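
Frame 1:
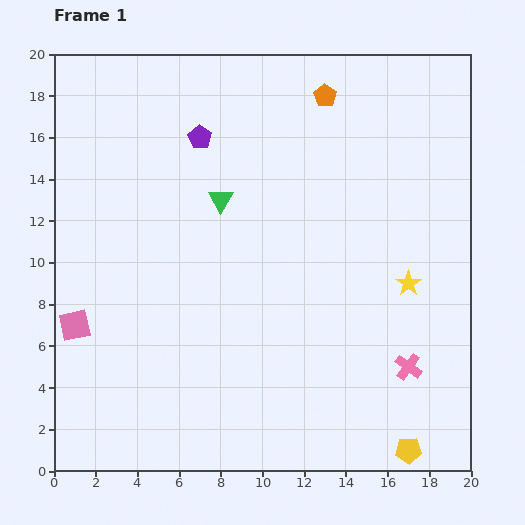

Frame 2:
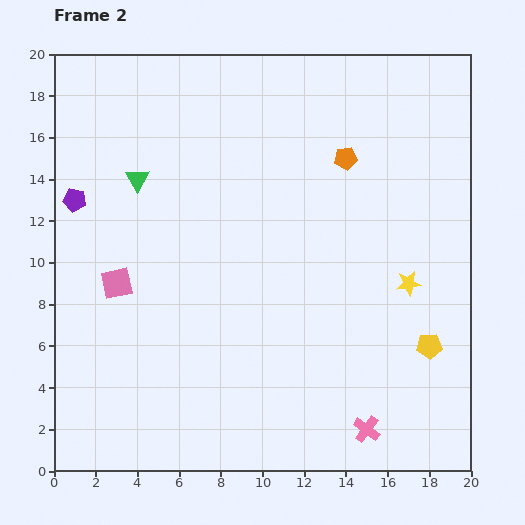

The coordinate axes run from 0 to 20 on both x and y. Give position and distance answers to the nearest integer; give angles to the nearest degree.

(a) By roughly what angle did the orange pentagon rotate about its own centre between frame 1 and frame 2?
30° clockwise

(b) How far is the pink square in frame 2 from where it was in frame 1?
3

The pink square moved from (1, 7) to (3, 9), a distance of √(2² + 2²) ≈ 3.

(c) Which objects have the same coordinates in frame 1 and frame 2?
the yellow star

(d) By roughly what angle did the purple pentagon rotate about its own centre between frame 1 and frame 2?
23° counter-clockwise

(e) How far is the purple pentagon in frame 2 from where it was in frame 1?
7

The purple pentagon moved from (7, 16) to (1, 13), a distance of √(6² + 3²) ≈ 7.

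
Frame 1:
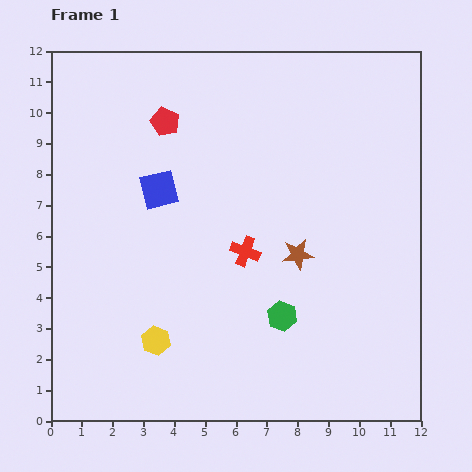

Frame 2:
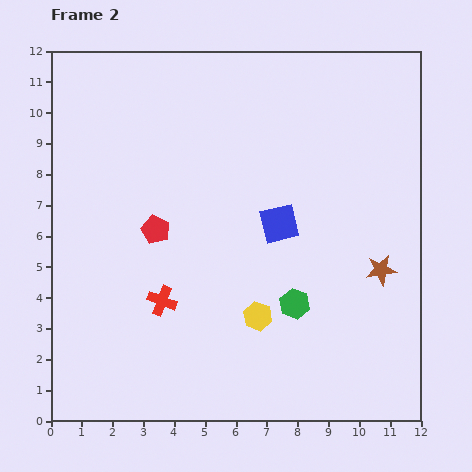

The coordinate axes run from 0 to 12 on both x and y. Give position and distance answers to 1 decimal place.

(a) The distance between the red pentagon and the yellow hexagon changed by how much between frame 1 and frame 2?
-2.8

Distance in frame 1: 7.1. Distance in frame 2: 4.3.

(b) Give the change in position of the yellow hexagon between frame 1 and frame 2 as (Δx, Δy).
(3.3, 0.8)

The yellow hexagon was at (3.4, 2.6) in frame 1 and (6.7, 3.4) in frame 2.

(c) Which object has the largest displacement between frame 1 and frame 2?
the blue square

(moved 4.1; next 3.5)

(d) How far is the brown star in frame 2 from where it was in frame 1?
2.7

The brown star moved from (8.0, 5.4) to (10.7, 4.9), a distance of √(2.7² + 0.5²) ≈ 2.7.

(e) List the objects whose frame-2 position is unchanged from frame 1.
none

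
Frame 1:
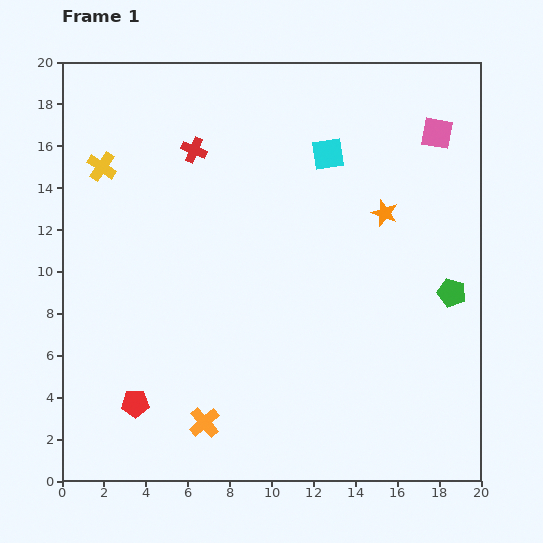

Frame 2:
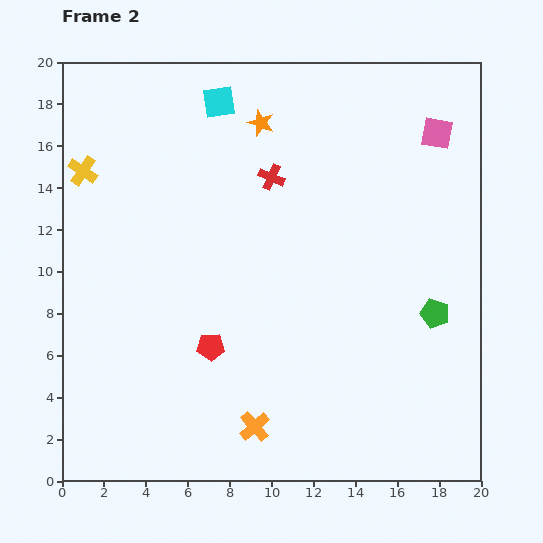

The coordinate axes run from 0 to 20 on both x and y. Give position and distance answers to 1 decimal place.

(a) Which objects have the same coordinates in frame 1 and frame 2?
the pink square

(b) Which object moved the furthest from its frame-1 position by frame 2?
the orange star

(moved 7.3; next 5.8)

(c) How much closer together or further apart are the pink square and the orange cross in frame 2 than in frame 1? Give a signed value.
-1.2

Distance in frame 1: 17.7. Distance in frame 2: 16.5.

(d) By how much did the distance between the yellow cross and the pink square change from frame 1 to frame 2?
+0.9

Distance in frame 1: 16.1. Distance in frame 2: 17.0.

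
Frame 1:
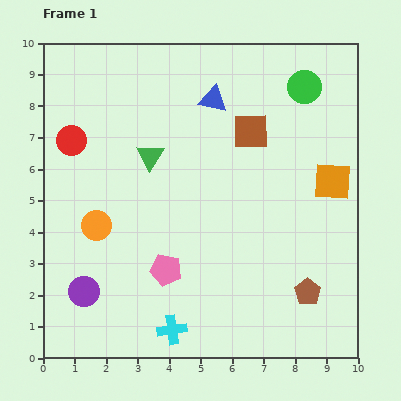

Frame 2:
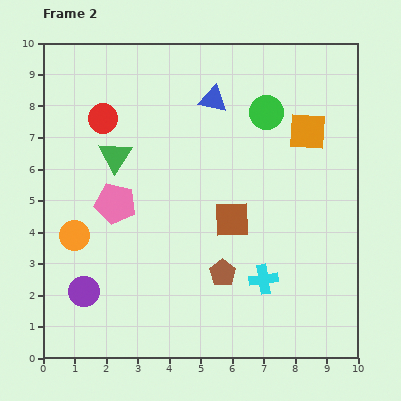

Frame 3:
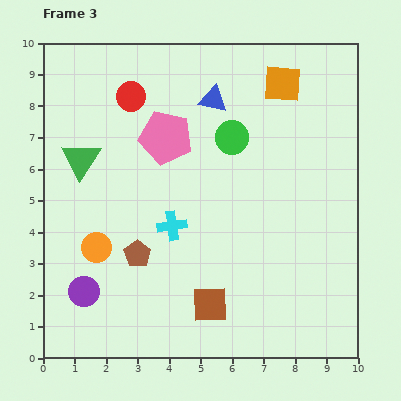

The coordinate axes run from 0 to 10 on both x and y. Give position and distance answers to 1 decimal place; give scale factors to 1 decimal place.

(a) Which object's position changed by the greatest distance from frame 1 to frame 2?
the cyan cross

(moved 3.3; next 2.9)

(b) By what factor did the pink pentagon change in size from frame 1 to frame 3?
1.7×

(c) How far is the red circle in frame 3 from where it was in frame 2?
1.1

The red circle moved from (1.9, 7.6) to (2.8, 8.3), a distance of √(0.9² + 0.7²) ≈ 1.1.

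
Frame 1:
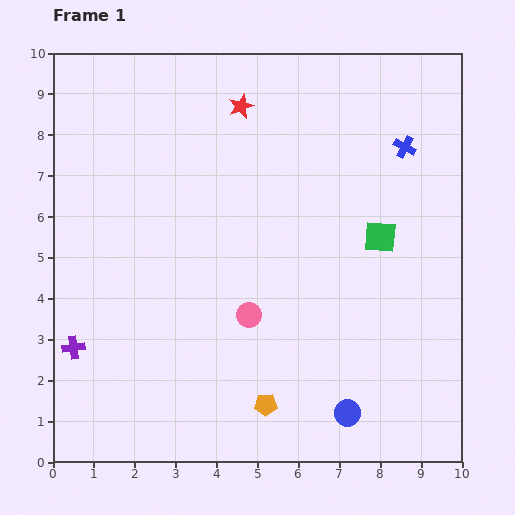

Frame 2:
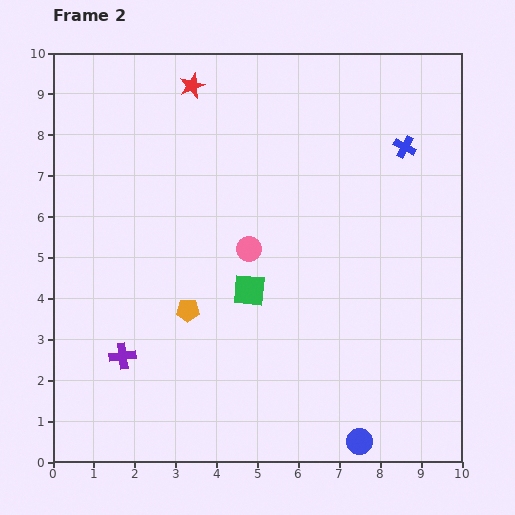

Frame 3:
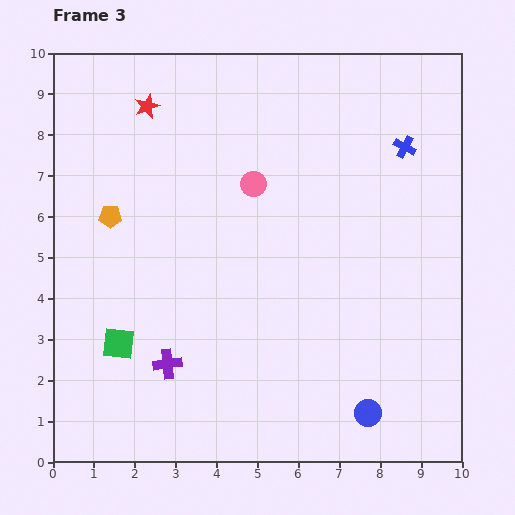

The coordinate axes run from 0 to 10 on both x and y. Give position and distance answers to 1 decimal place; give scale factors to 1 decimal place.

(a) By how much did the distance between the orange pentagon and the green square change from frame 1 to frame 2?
-3.4

Distance in frame 1: 5.0. Distance in frame 2: 1.6.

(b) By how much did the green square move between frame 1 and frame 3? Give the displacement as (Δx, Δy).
(-6.4, -2.6)

The green square was at (8.0, 5.5) in frame 1 and (1.6, 2.9) in frame 3.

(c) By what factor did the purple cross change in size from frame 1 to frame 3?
1.3×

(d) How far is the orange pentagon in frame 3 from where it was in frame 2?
3.0

The orange pentagon moved from (3.3, 3.7) to (1.4, 6.0), a distance of √(1.9² + 2.3²) ≈ 3.0.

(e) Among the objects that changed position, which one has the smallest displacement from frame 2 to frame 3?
the blue circle

(moved 0.7)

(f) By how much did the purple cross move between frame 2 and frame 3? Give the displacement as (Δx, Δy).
(1.1, -0.2)

The purple cross was at (1.7, 2.6) in frame 2 and (2.8, 2.4) in frame 3.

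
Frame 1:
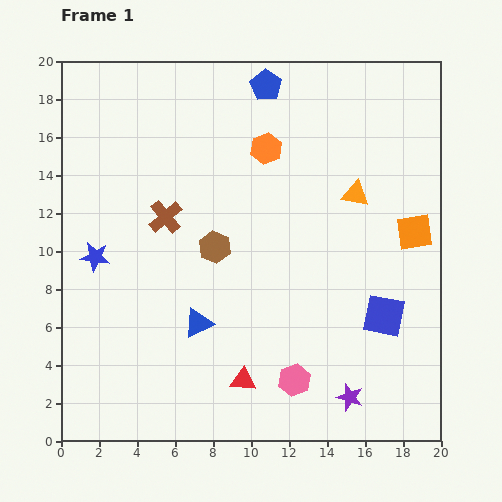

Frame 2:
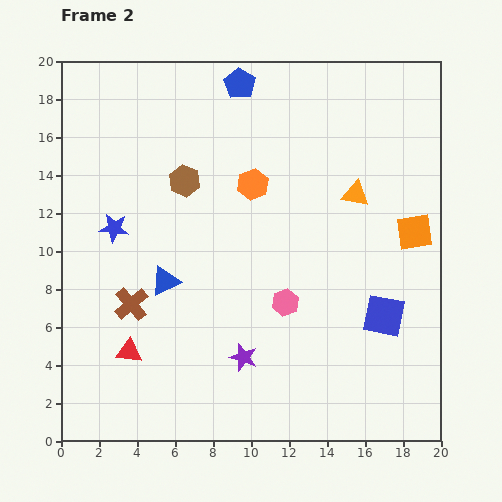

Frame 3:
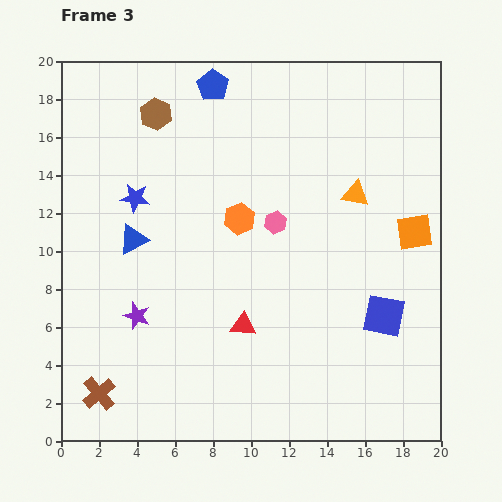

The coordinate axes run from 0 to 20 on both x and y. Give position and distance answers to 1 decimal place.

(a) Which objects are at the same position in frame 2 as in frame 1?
the blue square, the orange square, the orange triangle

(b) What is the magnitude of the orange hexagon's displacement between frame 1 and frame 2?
2.0

The orange hexagon moved from (10.8, 15.4) to (10.1, 13.5), a distance of √(0.7² + 1.9²) ≈ 2.0.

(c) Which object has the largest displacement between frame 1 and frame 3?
the purple star

(moved 12.0; next 9.9)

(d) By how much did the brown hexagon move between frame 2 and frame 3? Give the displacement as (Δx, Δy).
(-1.5, 3.5)

The brown hexagon was at (6.5, 13.7) in frame 2 and (5.0, 17.2) in frame 3.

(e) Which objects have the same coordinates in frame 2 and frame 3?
the blue square, the orange square, the orange triangle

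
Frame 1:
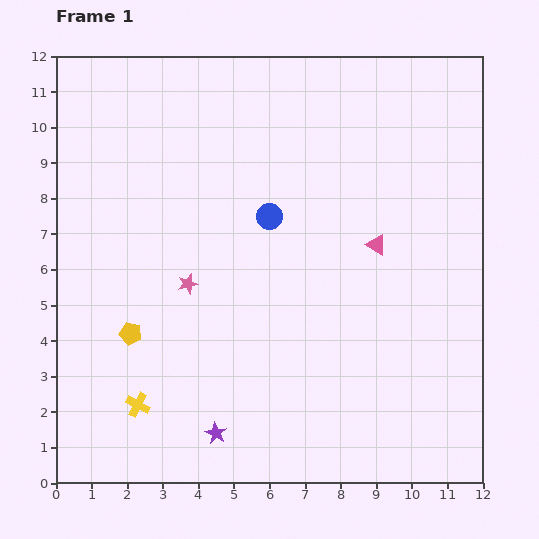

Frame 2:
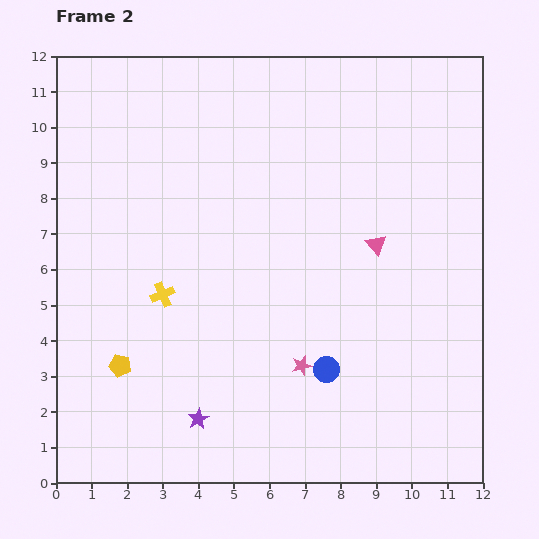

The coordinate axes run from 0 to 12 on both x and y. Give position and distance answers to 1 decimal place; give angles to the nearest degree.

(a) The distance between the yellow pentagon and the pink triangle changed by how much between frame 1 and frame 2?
+0.7

Distance in frame 1: 7.3. Distance in frame 2: 8.0.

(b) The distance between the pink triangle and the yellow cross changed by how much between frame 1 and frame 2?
-1.9

Distance in frame 1: 8.1. Distance in frame 2: 6.2.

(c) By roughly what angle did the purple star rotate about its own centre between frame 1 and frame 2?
16° clockwise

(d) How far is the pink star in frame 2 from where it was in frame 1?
3.9

The pink star moved from (3.7, 5.6) to (6.9, 3.3), a distance of √(3.2² + 2.3²) ≈ 3.9.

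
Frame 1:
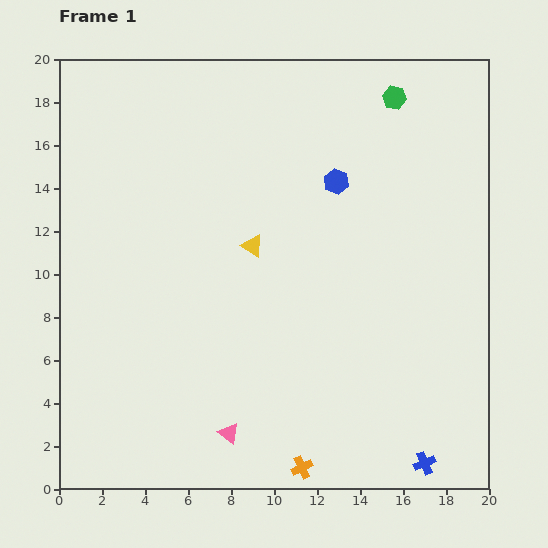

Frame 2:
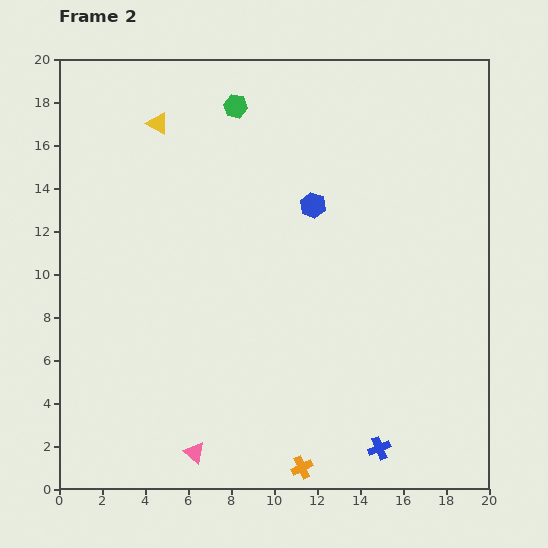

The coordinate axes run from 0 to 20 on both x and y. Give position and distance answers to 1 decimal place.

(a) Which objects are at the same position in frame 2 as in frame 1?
the orange cross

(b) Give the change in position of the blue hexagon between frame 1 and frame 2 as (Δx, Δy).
(-1.1, -1.1)

The blue hexagon was at (12.9, 14.3) in frame 1 and (11.8, 13.2) in frame 2.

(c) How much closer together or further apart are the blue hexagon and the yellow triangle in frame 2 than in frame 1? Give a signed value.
+3.2

Distance in frame 1: 4.9. Distance in frame 2: 8.1.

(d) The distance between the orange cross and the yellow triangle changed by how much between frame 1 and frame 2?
+6.7

Distance in frame 1: 10.6. Distance in frame 2: 17.3.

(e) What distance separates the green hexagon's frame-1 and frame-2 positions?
7.4

The green hexagon moved from (15.6, 18.2) to (8.2, 17.8), a distance of √(7.4² + 0.4²) ≈ 7.4.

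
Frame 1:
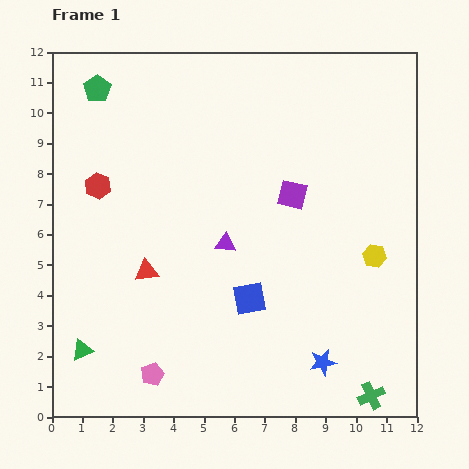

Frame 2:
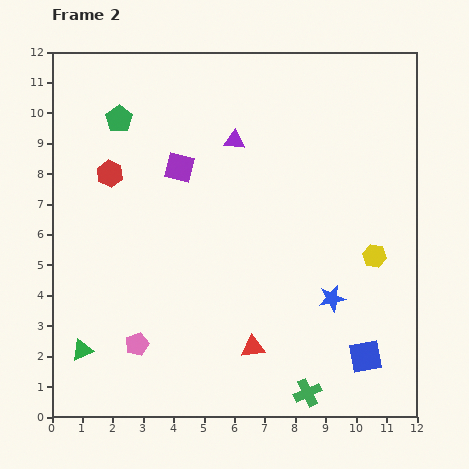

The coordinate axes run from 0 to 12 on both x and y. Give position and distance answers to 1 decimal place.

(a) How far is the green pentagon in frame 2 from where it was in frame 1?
1.2

The green pentagon moved from (1.5, 10.8) to (2.2, 9.8), a distance of √(0.7² + 1.0²) ≈ 1.2.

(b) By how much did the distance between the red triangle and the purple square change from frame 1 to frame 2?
+1.0

Distance in frame 1: 5.4. Distance in frame 2: 6.4.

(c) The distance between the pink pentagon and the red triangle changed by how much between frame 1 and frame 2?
+0.4

Distance in frame 1: 3.4. Distance in frame 2: 3.8.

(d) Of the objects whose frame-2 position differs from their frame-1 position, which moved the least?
the red hexagon

(moved 0.6)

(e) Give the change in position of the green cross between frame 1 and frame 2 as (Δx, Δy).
(-2.1, 0.1)

The green cross was at (10.5, 0.7) in frame 1 and (8.4, 0.8) in frame 2.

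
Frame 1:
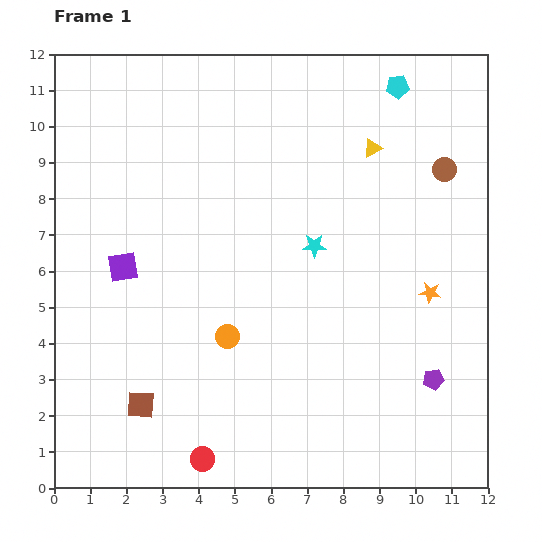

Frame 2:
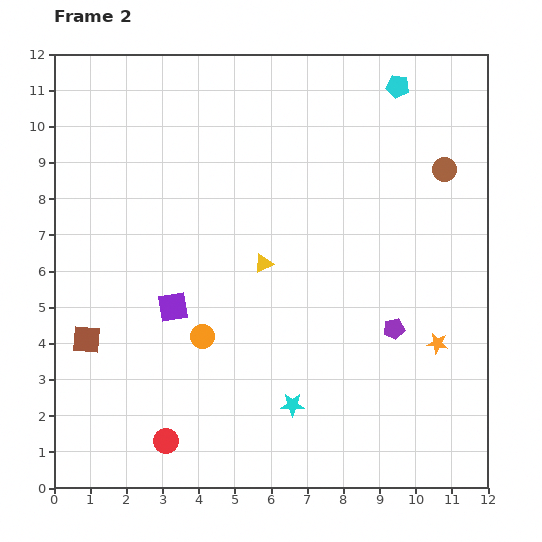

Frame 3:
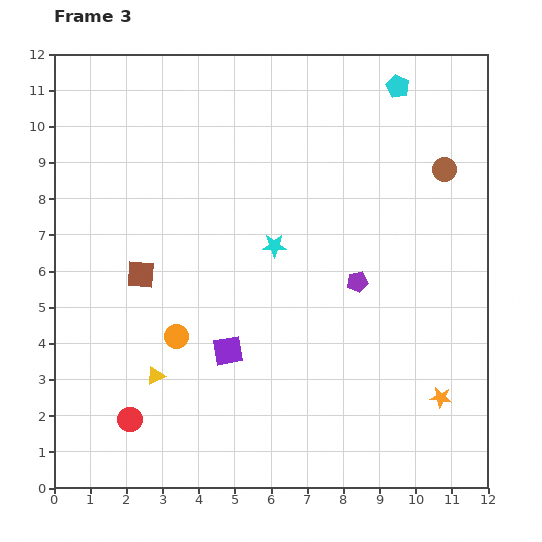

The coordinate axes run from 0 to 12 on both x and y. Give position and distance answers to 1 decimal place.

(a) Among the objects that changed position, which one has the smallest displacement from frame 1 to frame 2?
the orange circle

(moved 0.7)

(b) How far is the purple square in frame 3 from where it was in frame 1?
3.7

The purple square moved from (1.9, 6.1) to (4.8, 3.8), a distance of √(2.9² + 2.3²) ≈ 3.7.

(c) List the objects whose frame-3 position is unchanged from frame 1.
the brown circle, the cyan pentagon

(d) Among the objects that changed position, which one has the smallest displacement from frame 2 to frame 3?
the orange circle

(moved 0.7)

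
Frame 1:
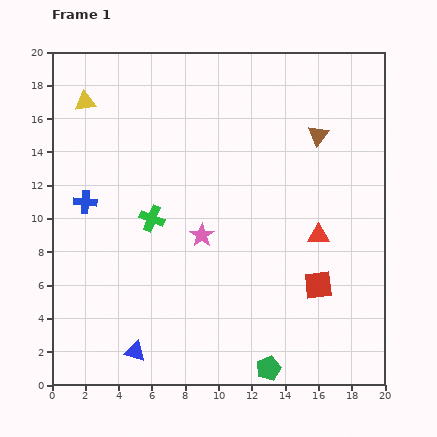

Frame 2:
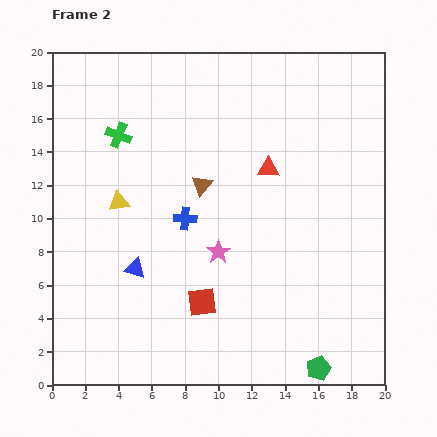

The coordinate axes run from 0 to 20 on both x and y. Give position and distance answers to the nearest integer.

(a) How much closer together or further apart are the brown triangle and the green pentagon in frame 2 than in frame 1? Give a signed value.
-1

Distance in frame 1: 14. Distance in frame 2: 13.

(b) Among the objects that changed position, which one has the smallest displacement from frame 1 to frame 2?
the pink star

(moved 1)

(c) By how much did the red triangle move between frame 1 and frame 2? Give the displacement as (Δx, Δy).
(-3, 4)

The red triangle was at (16, 9) in frame 1 and (13, 13) in frame 2.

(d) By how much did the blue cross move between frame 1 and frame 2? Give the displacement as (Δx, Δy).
(6, -1)

The blue cross was at (2, 11) in frame 1 and (8, 10) in frame 2.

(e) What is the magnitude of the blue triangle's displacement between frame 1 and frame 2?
5

The blue triangle moved from (5, 2) to (5, 7), a distance of √(0² + 5²) ≈ 5.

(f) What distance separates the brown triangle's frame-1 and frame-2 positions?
8

The brown triangle moved from (16, 15) to (9, 12), a distance of √(7² + 3²) ≈ 8.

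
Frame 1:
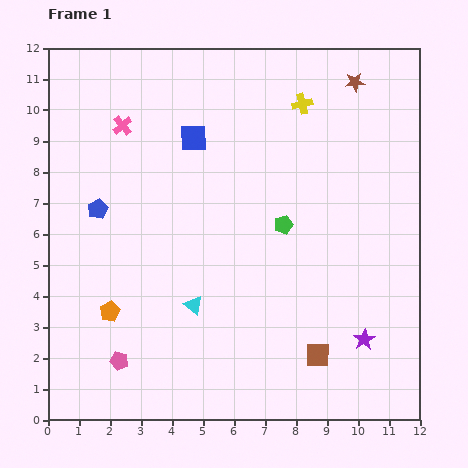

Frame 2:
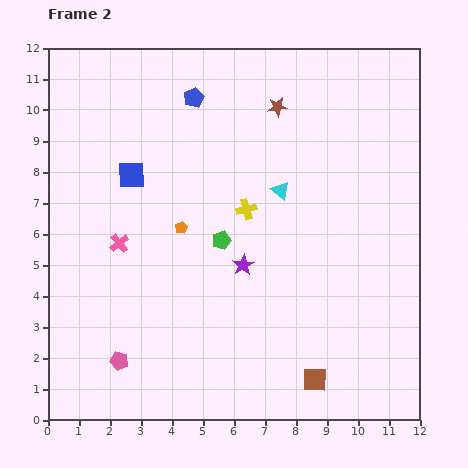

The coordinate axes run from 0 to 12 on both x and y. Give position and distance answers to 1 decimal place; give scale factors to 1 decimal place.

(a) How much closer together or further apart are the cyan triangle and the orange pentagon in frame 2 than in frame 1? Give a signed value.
+0.7

Distance in frame 1: 2.7. Distance in frame 2: 3.4.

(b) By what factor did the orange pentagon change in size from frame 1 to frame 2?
0.6×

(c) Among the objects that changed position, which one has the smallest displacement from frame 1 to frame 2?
the brown square

(moved 0.8)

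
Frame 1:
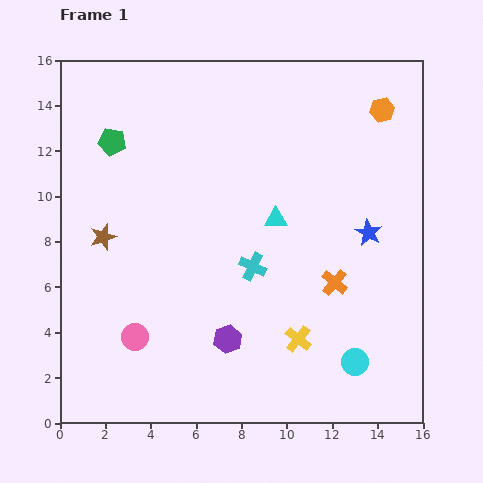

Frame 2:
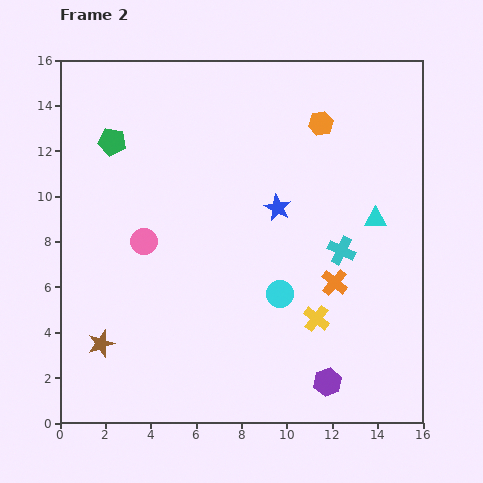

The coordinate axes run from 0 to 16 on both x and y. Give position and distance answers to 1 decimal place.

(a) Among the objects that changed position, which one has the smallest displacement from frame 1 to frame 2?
the yellow cross

(moved 1.2)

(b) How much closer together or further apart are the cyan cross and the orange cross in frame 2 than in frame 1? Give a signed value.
-2.3

Distance in frame 1: 3.7. Distance in frame 2: 1.4.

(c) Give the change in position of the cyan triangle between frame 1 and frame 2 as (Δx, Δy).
(4.4, 0.0)

The cyan triangle was at (9.5, 9.0) in frame 1 and (13.9, 9.0) in frame 2.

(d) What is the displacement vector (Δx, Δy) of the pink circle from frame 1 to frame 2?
(0.4, 4.2)

The pink circle was at (3.3, 3.8) in frame 1 and (3.7, 8.0) in frame 2.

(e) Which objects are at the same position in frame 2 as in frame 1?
the green pentagon, the orange cross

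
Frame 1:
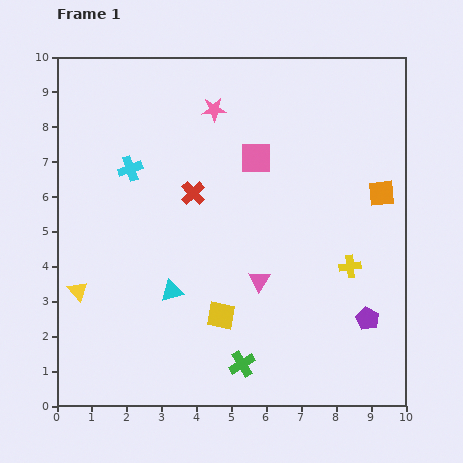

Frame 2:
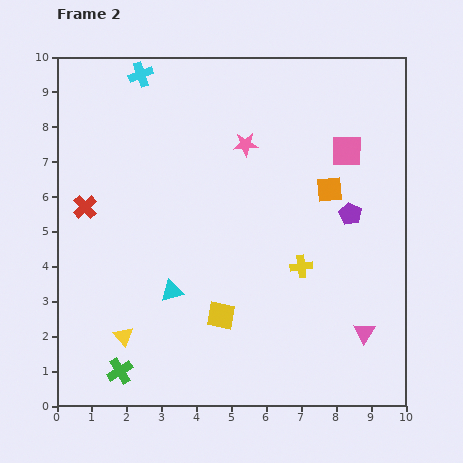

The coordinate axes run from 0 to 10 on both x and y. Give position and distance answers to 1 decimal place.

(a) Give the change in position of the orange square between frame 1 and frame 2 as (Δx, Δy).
(-1.5, 0.1)

The orange square was at (9.3, 6.1) in frame 1 and (7.8, 6.2) in frame 2.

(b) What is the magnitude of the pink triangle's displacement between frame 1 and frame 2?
3.4

The pink triangle moved from (5.8, 3.6) to (8.8, 2.1), a distance of √(3.0² + 1.5²) ≈ 3.4.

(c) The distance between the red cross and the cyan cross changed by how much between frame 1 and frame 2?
+2.2

Distance in frame 1: 1.9. Distance in frame 2: 4.1.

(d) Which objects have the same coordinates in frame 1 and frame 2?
the yellow square, the cyan triangle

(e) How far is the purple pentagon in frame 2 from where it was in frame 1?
3.0

The purple pentagon moved from (8.9, 2.5) to (8.4, 5.5), a distance of √(0.5² + 3.0²) ≈ 3.0.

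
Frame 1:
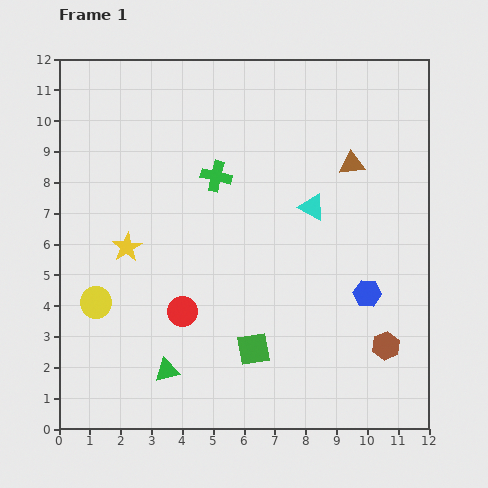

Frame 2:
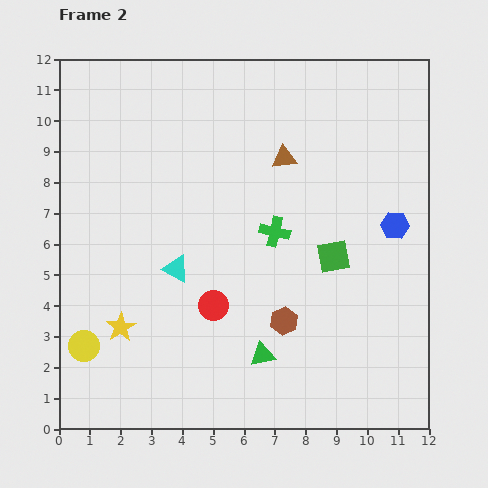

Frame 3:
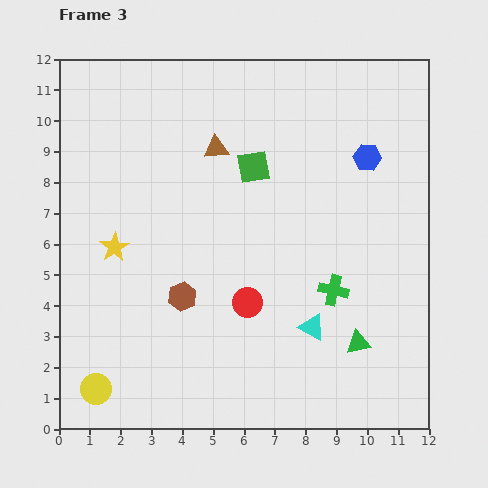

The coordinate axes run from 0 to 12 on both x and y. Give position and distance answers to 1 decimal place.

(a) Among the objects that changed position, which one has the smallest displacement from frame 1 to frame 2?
the red circle

(moved 1.0)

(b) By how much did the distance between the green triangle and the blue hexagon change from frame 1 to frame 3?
-1.0

Distance in frame 1: 7.0. Distance in frame 3: 6.0.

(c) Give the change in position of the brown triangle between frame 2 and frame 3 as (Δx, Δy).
(-2.2, 0.3)

The brown triangle was at (7.3, 8.8) in frame 2 and (5.1, 9.1) in frame 3.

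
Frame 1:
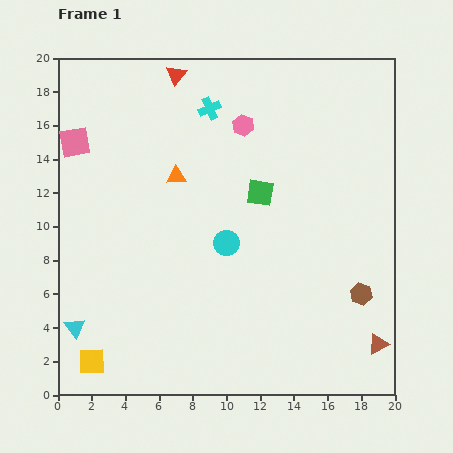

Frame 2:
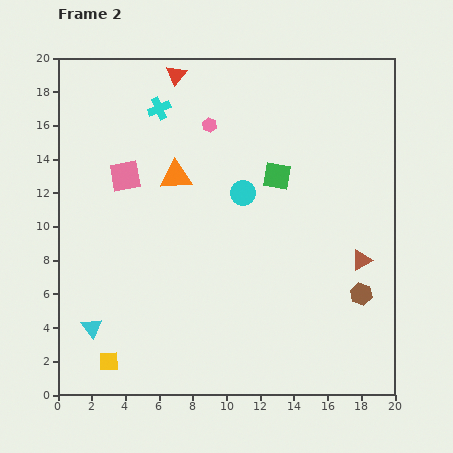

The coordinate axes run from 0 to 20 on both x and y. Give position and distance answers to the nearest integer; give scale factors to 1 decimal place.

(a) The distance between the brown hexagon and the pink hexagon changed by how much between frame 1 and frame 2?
+1

Distance in frame 1: 12. Distance in frame 2: 13.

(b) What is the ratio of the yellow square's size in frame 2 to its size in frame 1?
0.7×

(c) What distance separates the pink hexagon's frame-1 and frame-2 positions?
2

The pink hexagon moved from (11, 16) to (9, 16), a distance of √(2² + 0²) ≈ 2.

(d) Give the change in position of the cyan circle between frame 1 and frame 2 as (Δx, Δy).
(1, 3)

The cyan circle was at (10, 9) in frame 1 and (11, 12) in frame 2.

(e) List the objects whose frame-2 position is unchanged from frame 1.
the orange triangle, the brown hexagon, the red triangle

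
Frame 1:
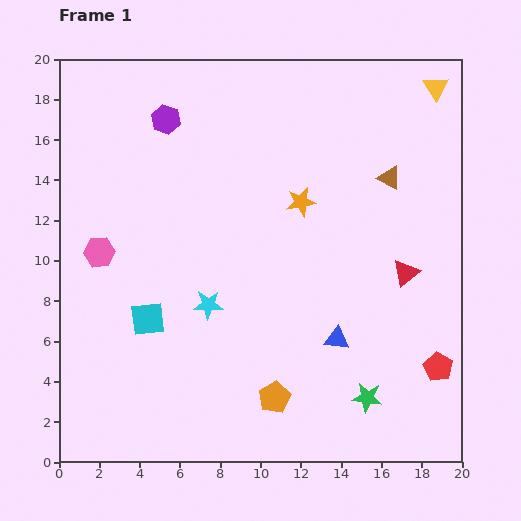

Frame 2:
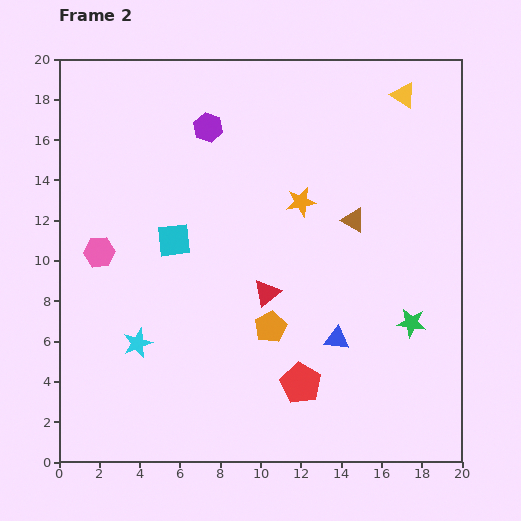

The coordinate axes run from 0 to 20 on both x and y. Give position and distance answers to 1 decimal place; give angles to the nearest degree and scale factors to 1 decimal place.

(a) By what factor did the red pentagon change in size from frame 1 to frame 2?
1.4×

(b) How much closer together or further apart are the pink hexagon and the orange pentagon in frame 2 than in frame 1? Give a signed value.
-2.0

Distance in frame 1: 11.3. Distance in frame 2: 9.3.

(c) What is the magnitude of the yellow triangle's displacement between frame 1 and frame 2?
1.6

The yellow triangle moved from (18.7, 18.6) to (17.1, 18.2), a distance of √(1.6² + 0.4²) ≈ 1.6.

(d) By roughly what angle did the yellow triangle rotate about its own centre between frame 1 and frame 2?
24° counter-clockwise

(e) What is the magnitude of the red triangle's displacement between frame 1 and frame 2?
7.0

The red triangle moved from (17.2, 9.4) to (10.3, 8.4), a distance of √(6.9² + 1.0²) ≈ 7.0.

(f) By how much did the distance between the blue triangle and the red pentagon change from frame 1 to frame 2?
-2.4

Distance in frame 1: 5.2. Distance in frame 2: 2.8.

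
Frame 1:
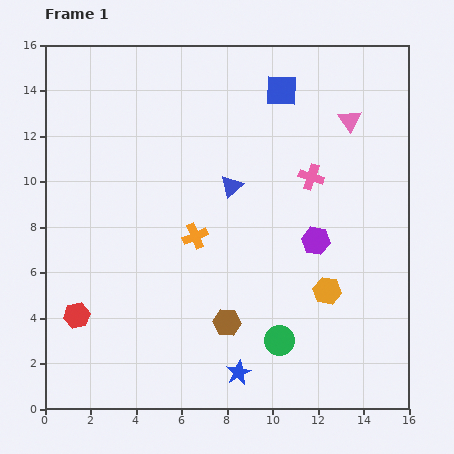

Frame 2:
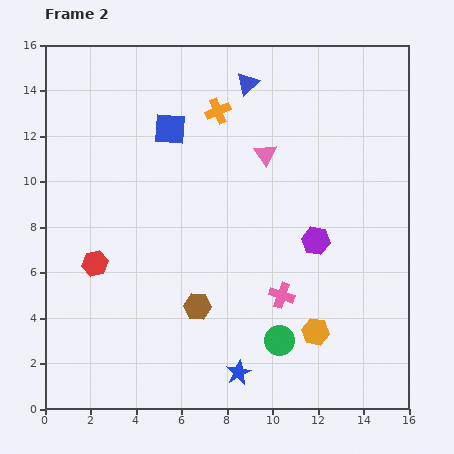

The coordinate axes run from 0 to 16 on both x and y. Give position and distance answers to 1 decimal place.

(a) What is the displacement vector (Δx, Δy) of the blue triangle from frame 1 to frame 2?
(0.7, 4.5)

The blue triangle was at (8.2, 9.8) in frame 1 and (8.9, 14.3) in frame 2.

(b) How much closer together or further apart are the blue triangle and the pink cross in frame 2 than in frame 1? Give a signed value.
+5.9

Distance in frame 1: 3.5. Distance in frame 2: 9.4.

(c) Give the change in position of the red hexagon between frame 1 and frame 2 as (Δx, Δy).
(0.8, 2.3)

The red hexagon was at (1.4, 4.1) in frame 1 and (2.2, 6.4) in frame 2.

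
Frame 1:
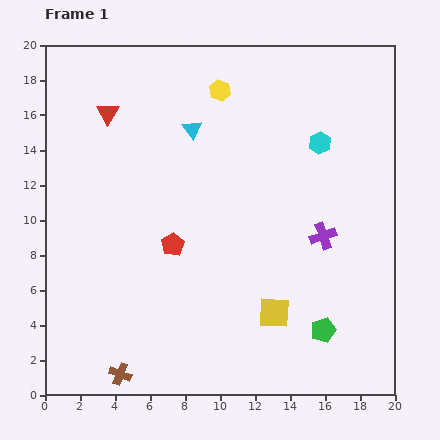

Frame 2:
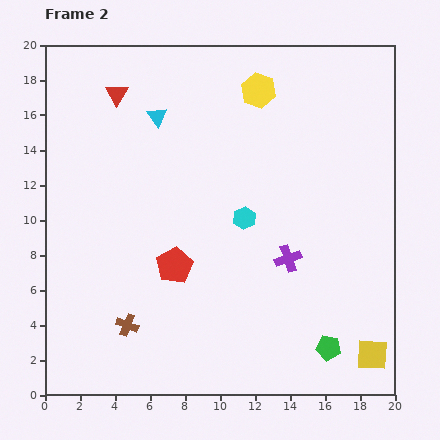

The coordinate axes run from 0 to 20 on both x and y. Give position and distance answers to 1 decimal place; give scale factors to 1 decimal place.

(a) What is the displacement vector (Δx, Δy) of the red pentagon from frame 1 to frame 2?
(0.1, -1.2)

The red pentagon was at (7.3, 8.6) in frame 1 and (7.4, 7.4) in frame 2.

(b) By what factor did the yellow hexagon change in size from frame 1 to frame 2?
1.6×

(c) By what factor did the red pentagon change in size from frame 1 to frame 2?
1.6×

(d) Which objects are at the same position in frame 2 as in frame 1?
none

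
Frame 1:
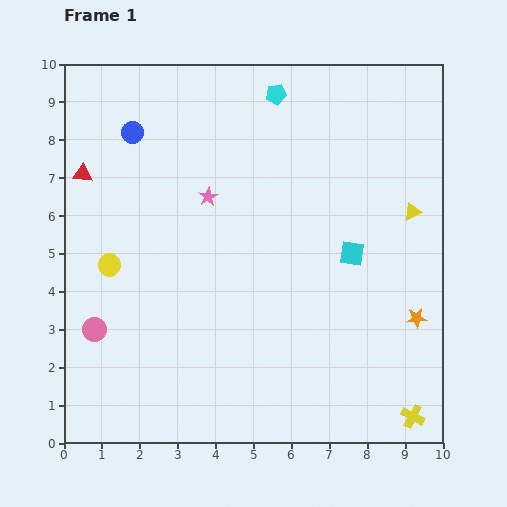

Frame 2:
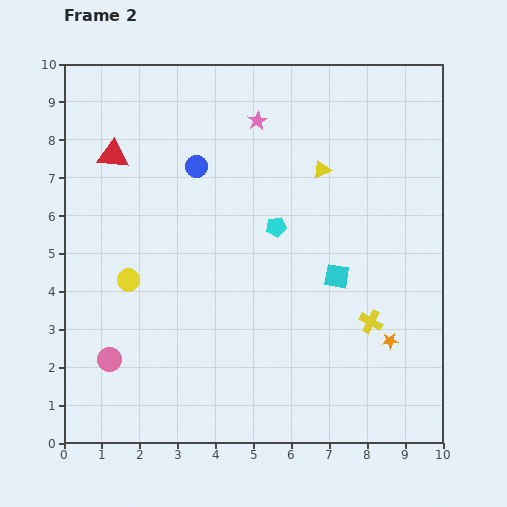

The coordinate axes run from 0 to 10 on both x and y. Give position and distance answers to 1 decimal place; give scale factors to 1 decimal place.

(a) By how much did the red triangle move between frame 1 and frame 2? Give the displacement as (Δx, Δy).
(0.8, 0.5)

The red triangle was at (0.5, 7.1) in frame 1 and (1.3, 7.6) in frame 2.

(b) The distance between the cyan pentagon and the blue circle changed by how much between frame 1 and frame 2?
-1.3

Distance in frame 1: 3.9. Distance in frame 2: 2.6.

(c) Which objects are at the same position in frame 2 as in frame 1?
none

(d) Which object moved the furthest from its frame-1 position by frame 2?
the cyan pentagon

(moved 3.5; next 2.7)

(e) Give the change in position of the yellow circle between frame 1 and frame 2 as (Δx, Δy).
(0.5, -0.4)

The yellow circle was at (1.2, 4.7) in frame 1 and (1.7, 4.3) in frame 2.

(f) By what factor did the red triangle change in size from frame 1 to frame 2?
1.6×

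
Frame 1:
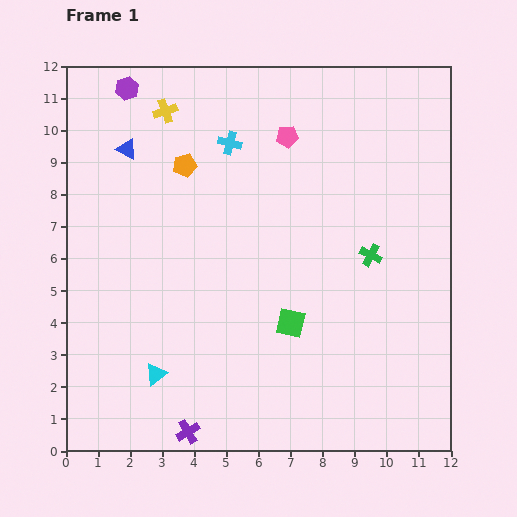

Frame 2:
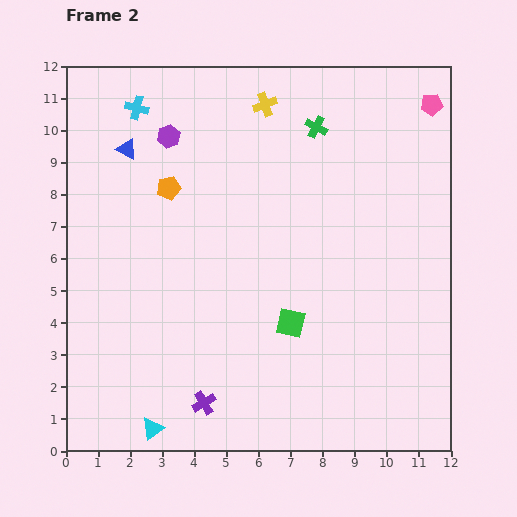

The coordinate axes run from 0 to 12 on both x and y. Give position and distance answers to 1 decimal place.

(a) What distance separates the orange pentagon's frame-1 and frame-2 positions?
0.9

The orange pentagon moved from (3.7, 8.9) to (3.2, 8.2), a distance of √(0.5² + 0.7²) ≈ 0.9.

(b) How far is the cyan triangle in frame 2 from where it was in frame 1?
1.7

The cyan triangle moved from (2.8, 2.4) to (2.7, 0.7), a distance of √(0.1² + 1.7²) ≈ 1.7.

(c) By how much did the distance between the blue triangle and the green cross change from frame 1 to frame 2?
-2.4

Distance in frame 1: 8.3. Distance in frame 2: 5.9.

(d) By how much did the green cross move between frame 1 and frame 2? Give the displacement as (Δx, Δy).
(-1.7, 4.0)

The green cross was at (9.5, 6.1) in frame 1 and (7.8, 10.1) in frame 2.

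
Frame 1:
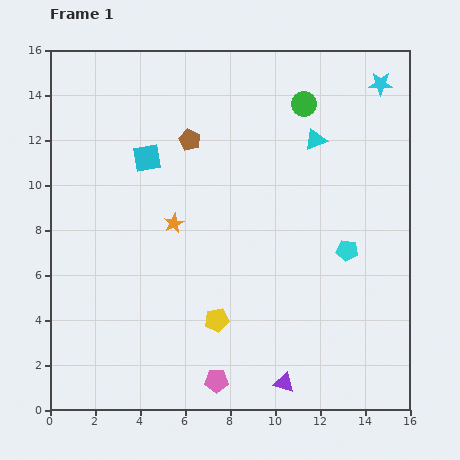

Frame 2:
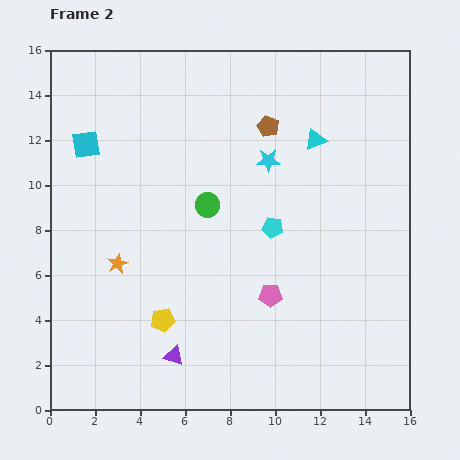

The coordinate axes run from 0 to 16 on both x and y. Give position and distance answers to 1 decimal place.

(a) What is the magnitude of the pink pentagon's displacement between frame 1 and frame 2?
4.5

The pink pentagon moved from (7.4, 1.3) to (9.8, 5.1), a distance of √(2.4² + 3.8²) ≈ 4.5.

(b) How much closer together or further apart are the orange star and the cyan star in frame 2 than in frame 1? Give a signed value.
-3.0

Distance in frame 1: 11.1. Distance in frame 2: 8.1.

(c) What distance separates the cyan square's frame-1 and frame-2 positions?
2.8

The cyan square moved from (4.3, 11.2) to (1.6, 11.8), a distance of √(2.7² + 0.6²) ≈ 2.8.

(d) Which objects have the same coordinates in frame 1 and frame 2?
the cyan triangle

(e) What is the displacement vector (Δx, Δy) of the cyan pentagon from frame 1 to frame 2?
(-3.3, 1.0)

The cyan pentagon was at (13.2, 7.1) in frame 1 and (9.9, 8.1) in frame 2.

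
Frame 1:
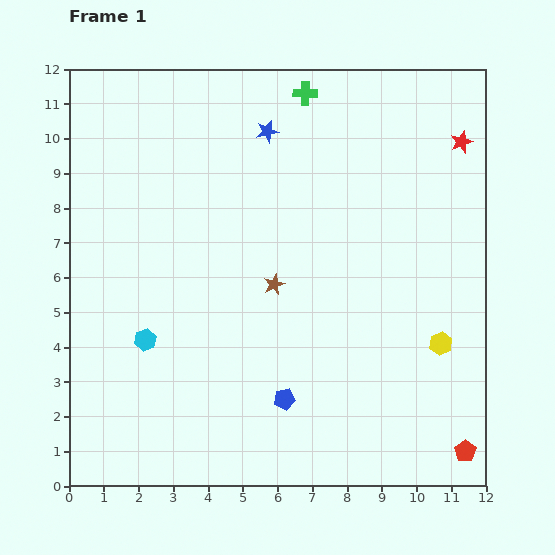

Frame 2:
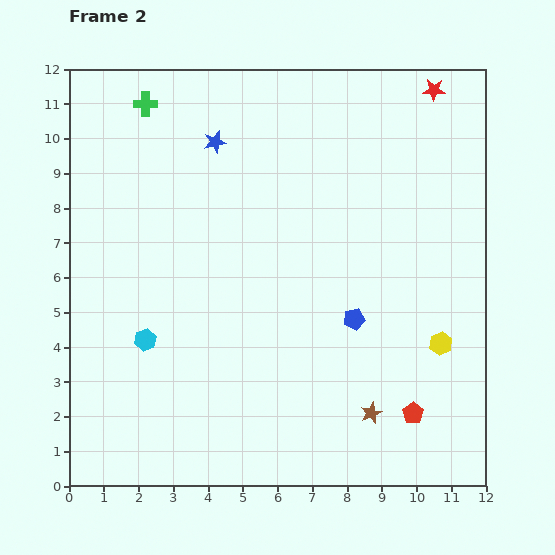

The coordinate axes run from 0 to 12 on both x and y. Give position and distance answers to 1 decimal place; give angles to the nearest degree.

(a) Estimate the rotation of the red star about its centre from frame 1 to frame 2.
23° clockwise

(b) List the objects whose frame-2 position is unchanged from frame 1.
the yellow hexagon, the cyan hexagon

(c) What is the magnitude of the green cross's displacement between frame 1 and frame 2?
4.6

The green cross moved from (6.8, 11.3) to (2.2, 11.0), a distance of √(4.6² + 0.3²) ≈ 4.6.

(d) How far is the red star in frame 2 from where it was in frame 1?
1.7

The red star moved from (11.3, 9.9) to (10.5, 11.4), a distance of √(0.8² + 1.5²) ≈ 1.7.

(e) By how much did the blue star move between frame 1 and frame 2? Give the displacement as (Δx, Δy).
(-1.5, -0.3)

The blue star was at (5.7, 10.2) in frame 1 and (4.2, 9.9) in frame 2.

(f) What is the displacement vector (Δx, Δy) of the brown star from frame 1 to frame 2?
(2.8, -3.7)

The brown star was at (5.9, 5.8) in frame 1 and (8.7, 2.1) in frame 2.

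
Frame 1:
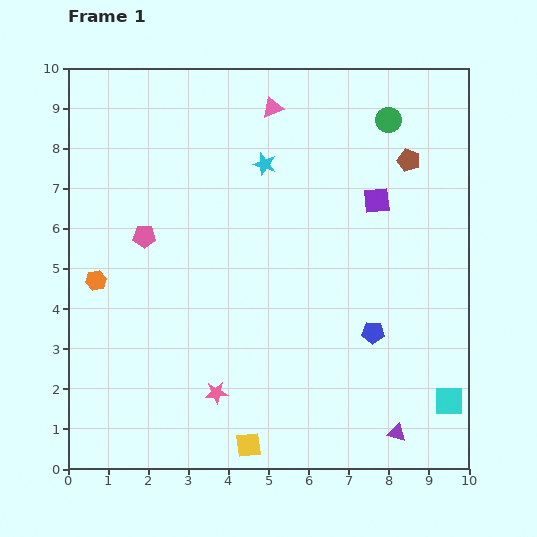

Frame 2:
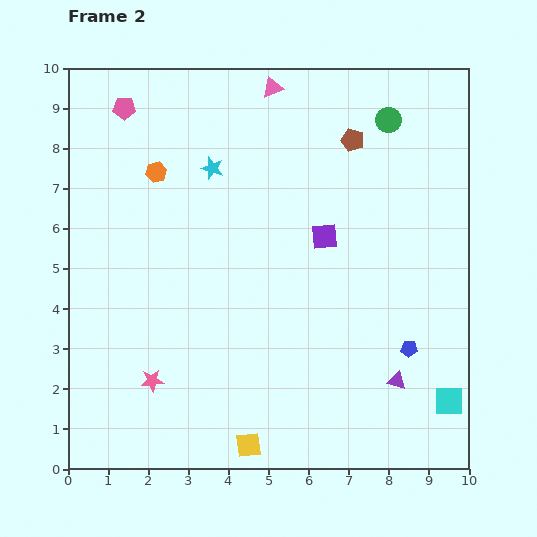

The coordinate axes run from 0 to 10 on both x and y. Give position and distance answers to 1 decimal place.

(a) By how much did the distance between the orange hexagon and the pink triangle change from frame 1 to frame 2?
-2.6

Distance in frame 1: 6.2. Distance in frame 2: 3.6.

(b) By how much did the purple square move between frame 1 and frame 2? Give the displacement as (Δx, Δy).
(-1.3, -0.9)

The purple square was at (7.7, 6.7) in frame 1 and (6.4, 5.8) in frame 2.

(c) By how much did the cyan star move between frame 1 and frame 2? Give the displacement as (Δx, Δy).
(-1.3, -0.1)

The cyan star was at (4.9, 7.6) in frame 1 and (3.6, 7.5) in frame 2.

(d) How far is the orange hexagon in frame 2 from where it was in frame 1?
3.1

The orange hexagon moved from (0.7, 4.7) to (2.2, 7.4), a distance of √(1.5² + 2.7²) ≈ 3.1.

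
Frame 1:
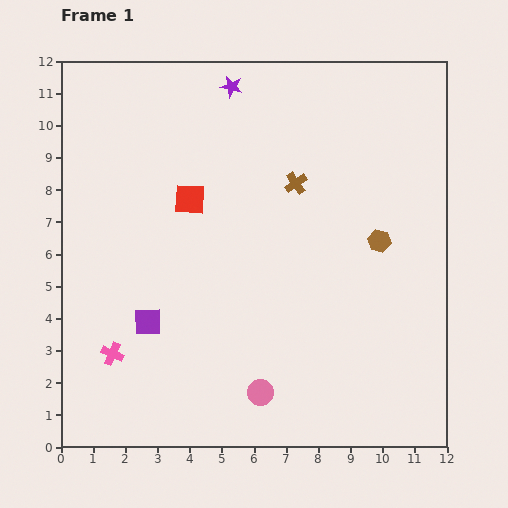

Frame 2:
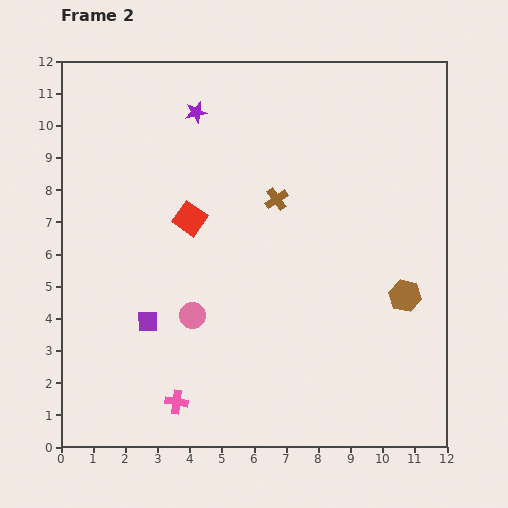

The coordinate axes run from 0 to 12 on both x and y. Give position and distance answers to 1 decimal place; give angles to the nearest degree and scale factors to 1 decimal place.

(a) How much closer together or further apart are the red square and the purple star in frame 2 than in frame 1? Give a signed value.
-0.4

Distance in frame 1: 3.7. Distance in frame 2: 3.3.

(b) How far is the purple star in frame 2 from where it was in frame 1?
1.4

The purple star moved from (5.3, 11.2) to (4.2, 10.4), a distance of √(1.1² + 0.8²) ≈ 1.4.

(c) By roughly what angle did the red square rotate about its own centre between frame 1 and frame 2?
32° clockwise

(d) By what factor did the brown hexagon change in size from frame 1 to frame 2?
1.4×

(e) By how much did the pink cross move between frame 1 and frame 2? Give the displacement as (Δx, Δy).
(2.0, -1.5)

The pink cross was at (1.6, 2.9) in frame 1 and (3.6, 1.4) in frame 2.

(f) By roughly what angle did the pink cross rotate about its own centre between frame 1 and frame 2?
16° counter-clockwise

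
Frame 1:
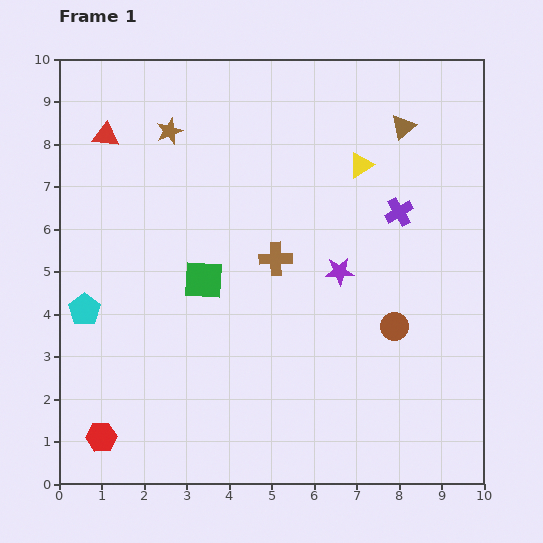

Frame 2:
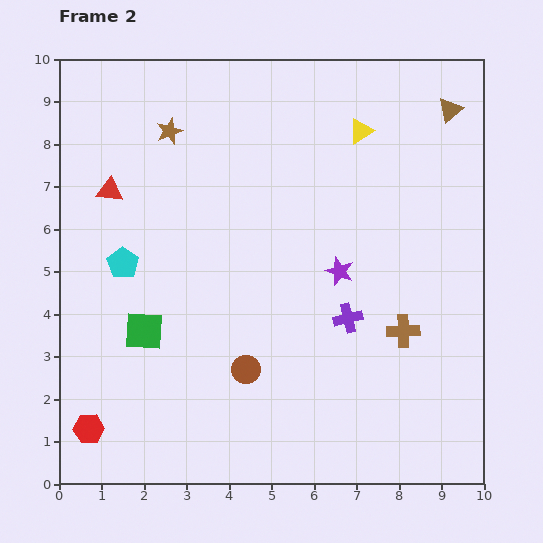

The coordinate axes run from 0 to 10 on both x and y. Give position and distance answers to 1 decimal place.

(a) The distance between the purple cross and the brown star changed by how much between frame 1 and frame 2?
+0.4

Distance in frame 1: 5.7. Distance in frame 2: 6.1.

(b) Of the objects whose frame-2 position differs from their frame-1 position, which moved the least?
the red hexagon

(moved 0.4)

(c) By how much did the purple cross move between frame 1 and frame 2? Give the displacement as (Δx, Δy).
(-1.2, -2.5)

The purple cross was at (8.0, 6.4) in frame 1 and (6.8, 3.9) in frame 2.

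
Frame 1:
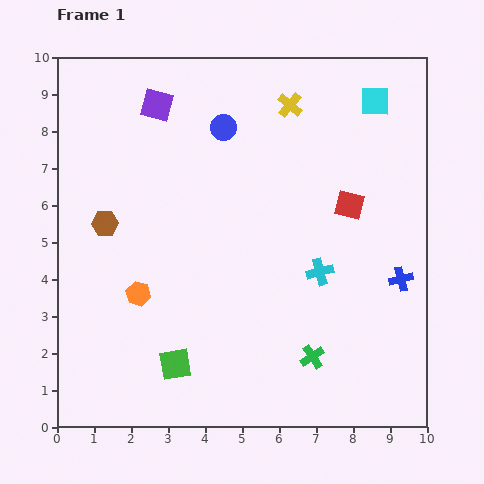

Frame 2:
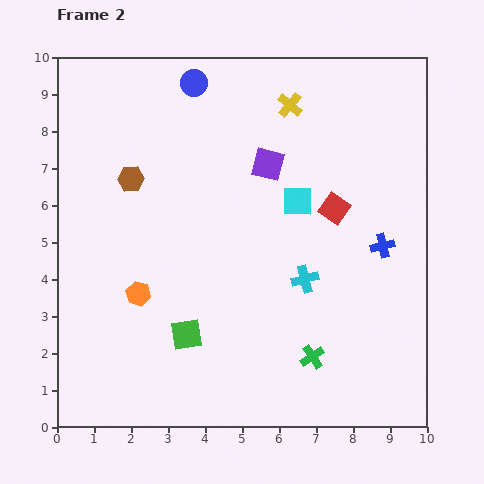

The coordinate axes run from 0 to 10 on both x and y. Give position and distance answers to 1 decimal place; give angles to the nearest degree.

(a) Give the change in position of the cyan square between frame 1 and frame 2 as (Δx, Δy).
(-2.1, -2.7)

The cyan square was at (8.6, 8.8) in frame 1 and (6.5, 6.1) in frame 2.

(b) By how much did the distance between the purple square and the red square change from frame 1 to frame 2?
-3.7

Distance in frame 1: 5.9. Distance in frame 2: 2.2.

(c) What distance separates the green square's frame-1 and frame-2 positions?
0.9

The green square moved from (3.2, 1.7) to (3.5, 2.5), a distance of √(0.3² + 0.8²) ≈ 0.9.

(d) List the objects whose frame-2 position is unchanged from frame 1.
the yellow cross, the green cross, the orange hexagon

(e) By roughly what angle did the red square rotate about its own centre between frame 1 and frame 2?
20° clockwise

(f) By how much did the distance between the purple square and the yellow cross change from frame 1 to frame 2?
-1.9

Distance in frame 1: 3.6. Distance in frame 2: 1.7.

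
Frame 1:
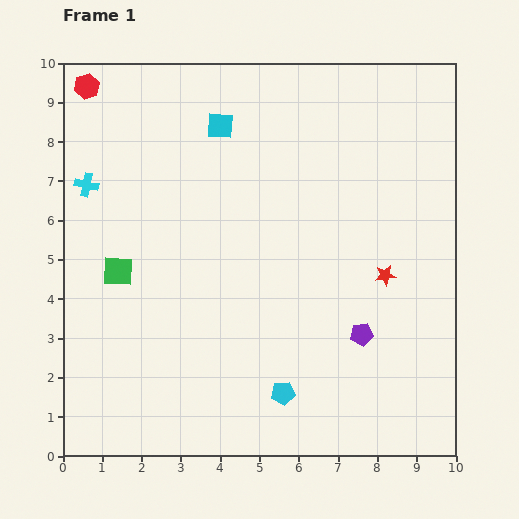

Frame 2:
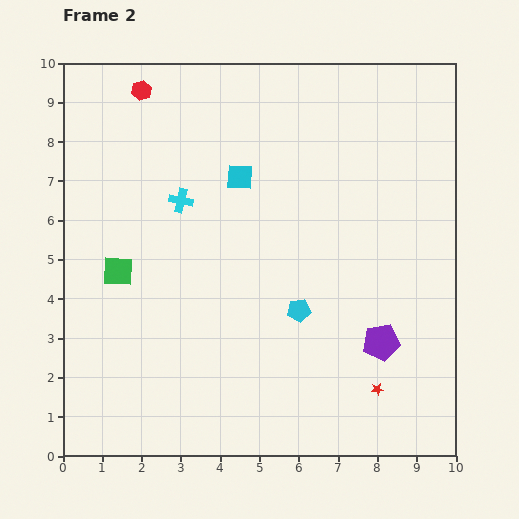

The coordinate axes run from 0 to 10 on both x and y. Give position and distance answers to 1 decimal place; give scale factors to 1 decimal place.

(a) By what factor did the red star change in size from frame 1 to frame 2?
0.6×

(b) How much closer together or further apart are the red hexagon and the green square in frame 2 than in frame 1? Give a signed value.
-0.2

Distance in frame 1: 4.8. Distance in frame 2: 4.6.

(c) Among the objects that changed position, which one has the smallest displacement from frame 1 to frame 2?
the purple pentagon

(moved 0.5)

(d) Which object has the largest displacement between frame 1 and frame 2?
the red star

(moved 2.9; next 2.4)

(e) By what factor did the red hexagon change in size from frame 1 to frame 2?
0.8×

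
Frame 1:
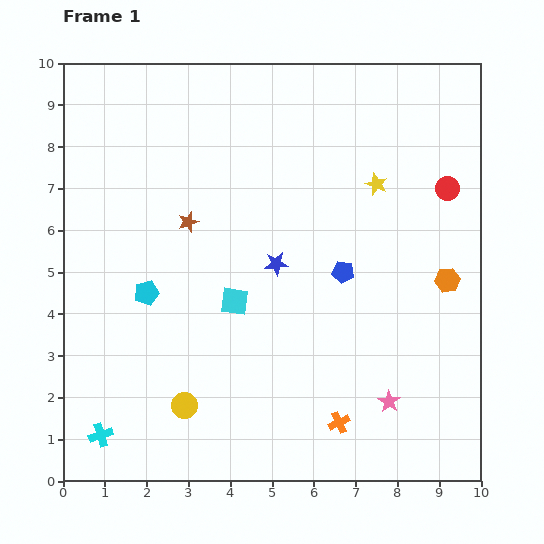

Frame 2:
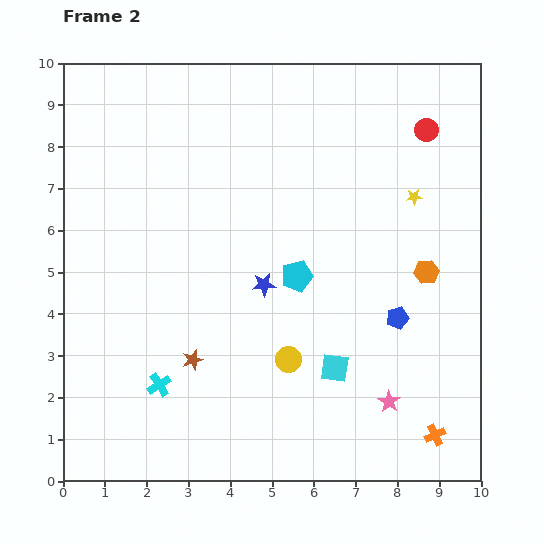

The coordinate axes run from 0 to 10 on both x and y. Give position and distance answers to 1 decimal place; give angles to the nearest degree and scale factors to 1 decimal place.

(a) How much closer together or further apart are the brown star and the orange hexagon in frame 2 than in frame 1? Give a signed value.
-0.4

Distance in frame 1: 6.4. Distance in frame 2: 6.0.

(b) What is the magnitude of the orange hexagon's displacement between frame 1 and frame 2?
0.5

The orange hexagon moved from (9.2, 4.8) to (8.7, 5.0), a distance of √(0.5² + 0.2²) ≈ 0.5.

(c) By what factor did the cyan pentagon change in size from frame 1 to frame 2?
1.3×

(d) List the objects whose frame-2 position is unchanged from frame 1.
the pink star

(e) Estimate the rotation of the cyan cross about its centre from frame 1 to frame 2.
16° counter-clockwise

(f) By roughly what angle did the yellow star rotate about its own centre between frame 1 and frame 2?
28° counter-clockwise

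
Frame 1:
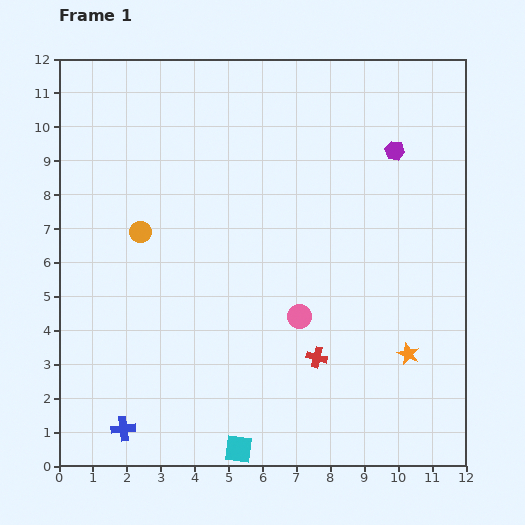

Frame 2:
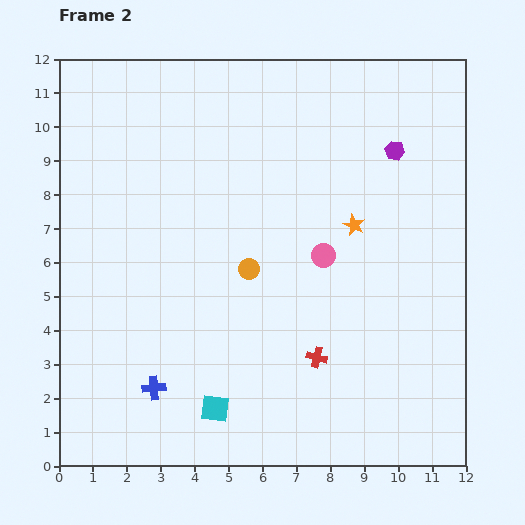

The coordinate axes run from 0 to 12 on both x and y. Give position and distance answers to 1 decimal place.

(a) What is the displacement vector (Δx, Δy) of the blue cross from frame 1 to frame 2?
(0.9, 1.2)

The blue cross was at (1.9, 1.1) in frame 1 and (2.8, 2.3) in frame 2.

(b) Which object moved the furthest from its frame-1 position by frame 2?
the orange star

(moved 4.1; next 3.4)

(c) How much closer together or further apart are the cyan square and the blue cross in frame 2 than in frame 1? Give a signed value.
-1.6

Distance in frame 1: 3.5. Distance in frame 2: 1.9.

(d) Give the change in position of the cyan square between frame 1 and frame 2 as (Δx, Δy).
(-0.7, 1.2)

The cyan square was at (5.3, 0.5) in frame 1 and (4.6, 1.7) in frame 2.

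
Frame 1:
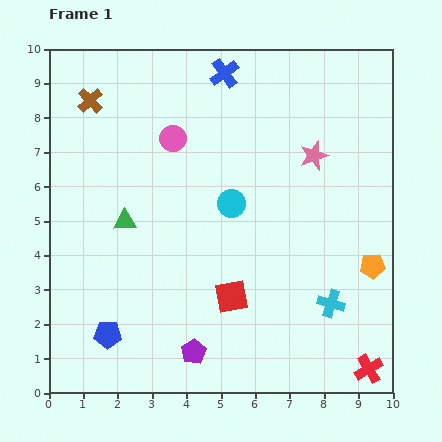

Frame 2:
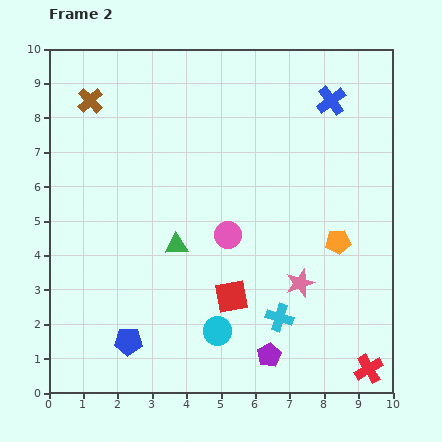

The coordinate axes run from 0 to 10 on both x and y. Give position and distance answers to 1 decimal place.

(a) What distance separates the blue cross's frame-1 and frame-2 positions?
3.2

The blue cross moved from (5.1, 9.3) to (8.2, 8.5), a distance of √(3.1² + 0.8²) ≈ 3.2.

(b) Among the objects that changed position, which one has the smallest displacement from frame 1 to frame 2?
the blue pentagon

(moved 0.6)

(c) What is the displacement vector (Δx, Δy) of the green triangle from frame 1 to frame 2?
(1.5, -0.7)

The green triangle was at (2.2, 5.0) in frame 1 and (3.7, 4.3) in frame 2.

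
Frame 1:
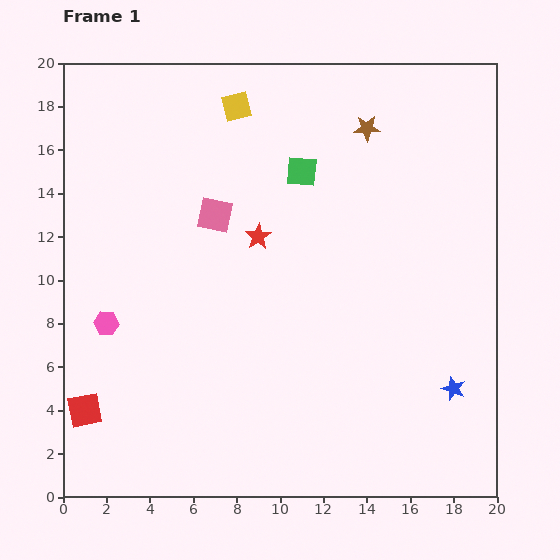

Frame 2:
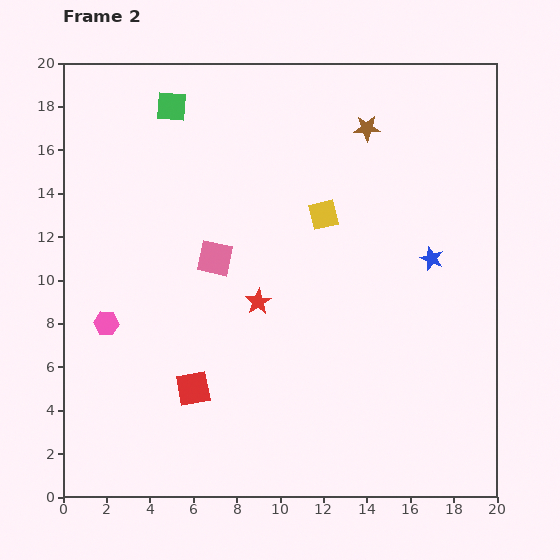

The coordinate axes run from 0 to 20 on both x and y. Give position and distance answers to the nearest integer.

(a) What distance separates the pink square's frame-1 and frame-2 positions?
2

The pink square moved from (7, 13) to (7, 11), a distance of √(0² + 2²) ≈ 2.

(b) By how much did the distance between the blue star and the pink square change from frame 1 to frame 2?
-4

Distance in frame 1: 14. Distance in frame 2: 10.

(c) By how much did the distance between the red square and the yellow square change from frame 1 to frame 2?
-6

Distance in frame 1: 16. Distance in frame 2: 10.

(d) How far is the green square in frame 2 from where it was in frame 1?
7

The green square moved from (11, 15) to (5, 18), a distance of √(6² + 3²) ≈ 7.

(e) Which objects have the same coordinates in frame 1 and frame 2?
the pink hexagon, the brown star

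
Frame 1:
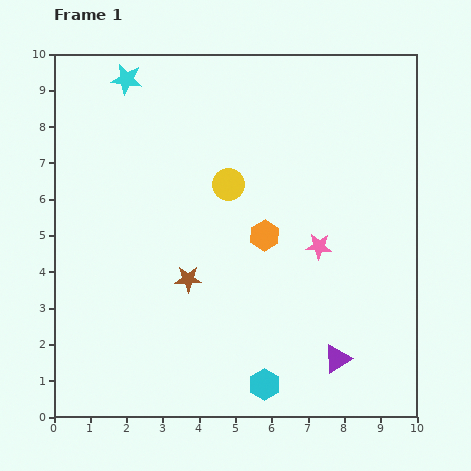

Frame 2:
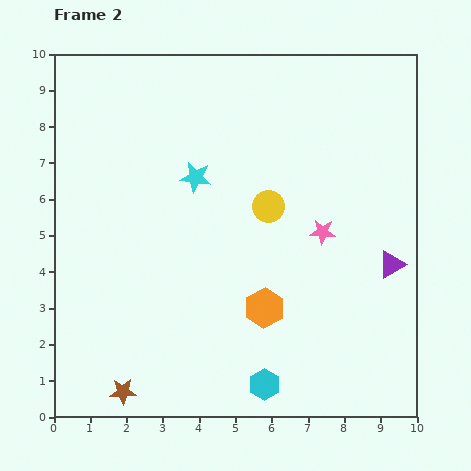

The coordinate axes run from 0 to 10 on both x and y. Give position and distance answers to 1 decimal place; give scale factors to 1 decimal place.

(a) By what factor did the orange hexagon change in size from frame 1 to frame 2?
1.3×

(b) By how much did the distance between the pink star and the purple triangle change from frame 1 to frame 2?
-1.0

Distance in frame 1: 3.1. Distance in frame 2: 2.1.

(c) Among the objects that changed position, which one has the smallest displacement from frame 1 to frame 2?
the pink star

(moved 0.4)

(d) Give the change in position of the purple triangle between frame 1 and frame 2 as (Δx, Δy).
(1.5, 2.6)

The purple triangle was at (7.8, 1.6) in frame 1 and (9.3, 4.2) in frame 2.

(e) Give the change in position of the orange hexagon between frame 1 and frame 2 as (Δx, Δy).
(0.0, -2.0)

The orange hexagon was at (5.8, 5.0) in frame 1 and (5.8, 3.0) in frame 2.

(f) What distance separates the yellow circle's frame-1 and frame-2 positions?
1.3

The yellow circle moved from (4.8, 6.4) to (5.9, 5.8), a distance of √(1.1² + 0.6²) ≈ 1.3.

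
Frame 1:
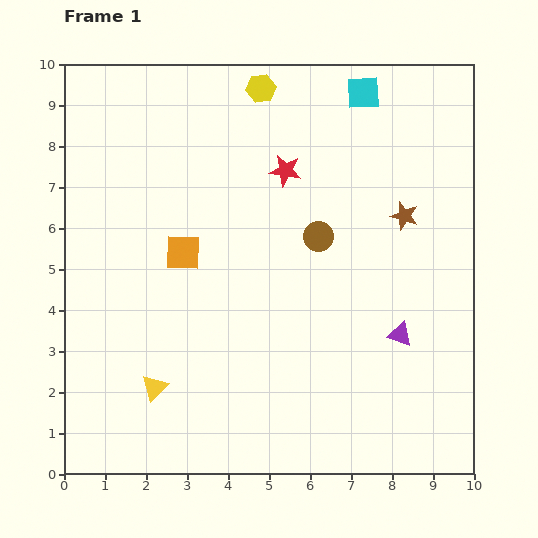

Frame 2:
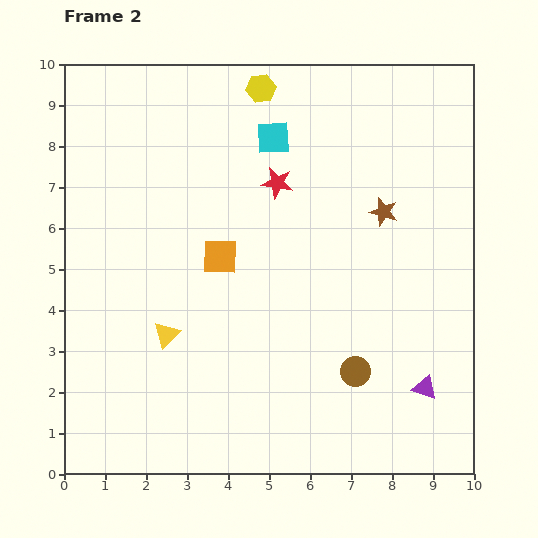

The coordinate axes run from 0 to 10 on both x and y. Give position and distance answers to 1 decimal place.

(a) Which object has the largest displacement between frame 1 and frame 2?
the brown circle

(moved 3.4; next 2.5)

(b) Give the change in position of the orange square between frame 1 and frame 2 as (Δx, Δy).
(0.9, -0.1)

The orange square was at (2.9, 5.4) in frame 1 and (3.8, 5.3) in frame 2.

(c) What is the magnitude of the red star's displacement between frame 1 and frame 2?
0.4

The red star moved from (5.4, 7.4) to (5.2, 7.1), a distance of √(0.2² + 0.3²) ≈ 0.4.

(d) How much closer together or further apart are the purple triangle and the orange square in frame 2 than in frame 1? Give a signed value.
+0.2

Distance in frame 1: 5.7. Distance in frame 2: 5.9.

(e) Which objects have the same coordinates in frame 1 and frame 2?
the yellow hexagon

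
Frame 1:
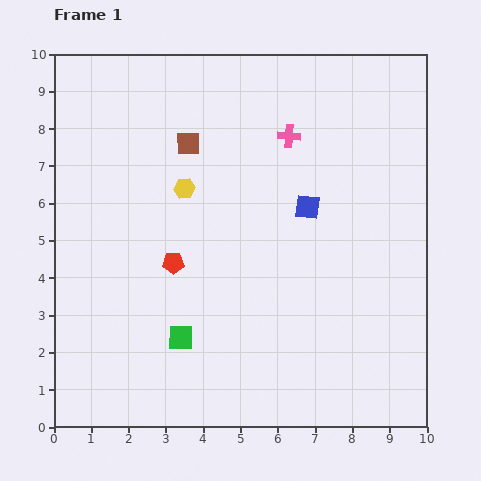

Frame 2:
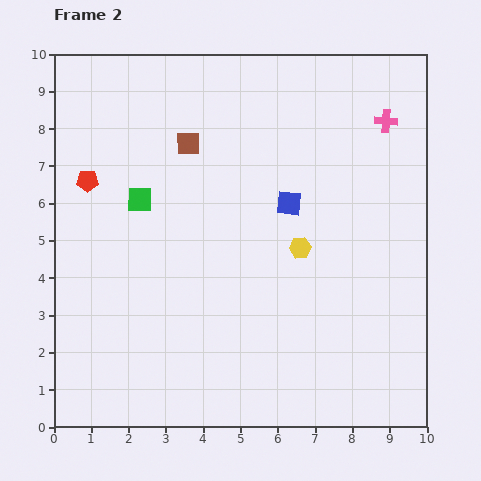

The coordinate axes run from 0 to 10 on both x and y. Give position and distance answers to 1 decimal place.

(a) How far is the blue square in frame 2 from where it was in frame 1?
0.5

The blue square moved from (6.8, 5.9) to (6.3, 6.0), a distance of √(0.5² + 0.1²) ≈ 0.5.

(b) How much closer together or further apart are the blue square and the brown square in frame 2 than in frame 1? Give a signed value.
-0.5

Distance in frame 1: 3.6. Distance in frame 2: 3.1.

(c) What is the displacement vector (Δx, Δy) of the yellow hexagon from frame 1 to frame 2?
(3.1, -1.6)

The yellow hexagon was at (3.5, 6.4) in frame 1 and (6.6, 4.8) in frame 2.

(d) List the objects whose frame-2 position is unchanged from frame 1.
the brown square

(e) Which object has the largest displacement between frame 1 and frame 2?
the green square

(moved 3.9; next 3.5)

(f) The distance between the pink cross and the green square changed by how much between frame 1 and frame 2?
+0.8

Distance in frame 1: 6.1. Distance in frame 2: 6.9.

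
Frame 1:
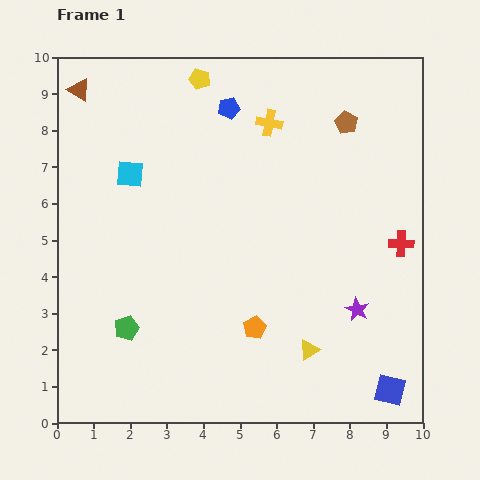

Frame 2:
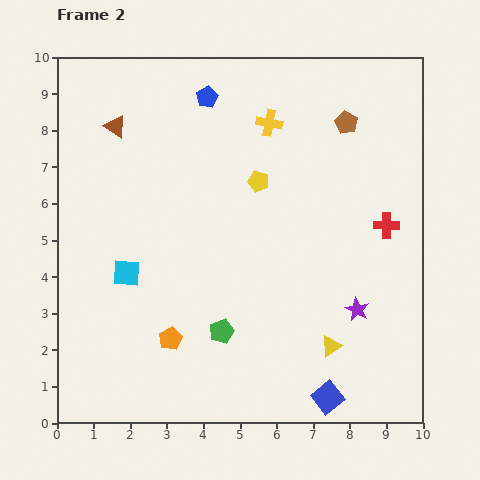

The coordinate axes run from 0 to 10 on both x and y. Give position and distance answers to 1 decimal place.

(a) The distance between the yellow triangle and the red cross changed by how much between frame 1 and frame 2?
-0.2

Distance in frame 1: 3.8. Distance in frame 2: 3.6.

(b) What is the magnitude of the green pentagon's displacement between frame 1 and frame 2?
2.6

The green pentagon moved from (1.9, 2.6) to (4.5, 2.5), a distance of √(2.6² + 0.1²) ≈ 2.6.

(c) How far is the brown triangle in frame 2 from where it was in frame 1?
1.4

The brown triangle moved from (0.6, 9.1) to (1.6, 8.1), a distance of √(1.0² + 1.0²) ≈ 1.4.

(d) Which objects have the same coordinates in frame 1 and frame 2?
the yellow cross, the brown pentagon, the purple star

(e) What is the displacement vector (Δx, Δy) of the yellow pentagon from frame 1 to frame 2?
(1.6, -2.8)

The yellow pentagon was at (3.9, 9.4) in frame 1 and (5.5, 6.6) in frame 2.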